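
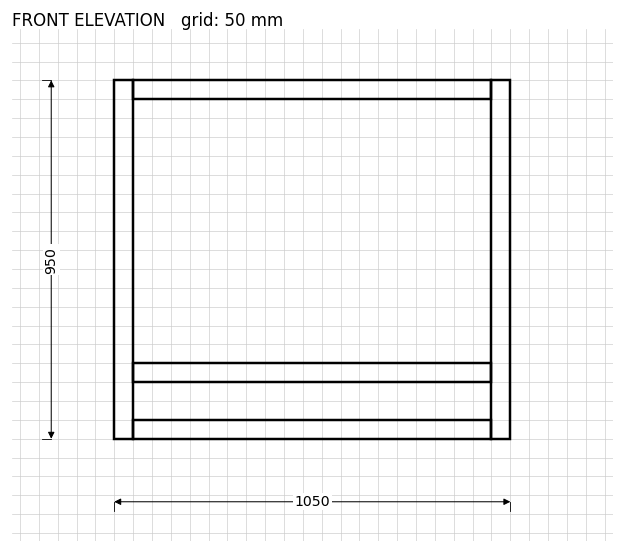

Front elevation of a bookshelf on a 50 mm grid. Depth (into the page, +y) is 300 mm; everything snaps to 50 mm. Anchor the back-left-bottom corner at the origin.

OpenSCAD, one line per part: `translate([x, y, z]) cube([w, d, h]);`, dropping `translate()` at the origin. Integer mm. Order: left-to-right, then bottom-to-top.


cube([50, 300, 950]);
translate([50, 0, 0]) cube([950, 300, 50]);
translate([50, 0, 150]) cube([950, 300, 50]);
translate([50, 0, 900]) cube([950, 300, 50]);
translate([1000, 0, 0]) cube([50, 300, 950]);


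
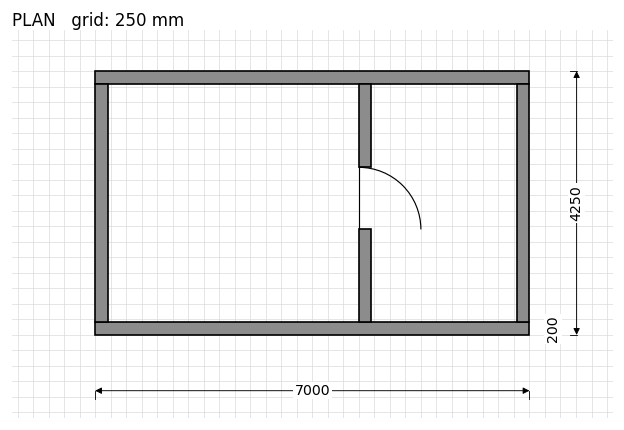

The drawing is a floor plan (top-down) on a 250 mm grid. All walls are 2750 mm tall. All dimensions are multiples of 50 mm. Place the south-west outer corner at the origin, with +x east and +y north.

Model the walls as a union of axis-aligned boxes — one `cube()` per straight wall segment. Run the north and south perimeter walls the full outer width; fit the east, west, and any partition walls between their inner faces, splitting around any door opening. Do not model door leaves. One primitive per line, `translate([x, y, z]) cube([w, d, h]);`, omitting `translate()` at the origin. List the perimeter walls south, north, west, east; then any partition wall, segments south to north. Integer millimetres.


cube([7000, 200, 2750]);
translate([0, 4050, 0]) cube([7000, 200, 2750]);
translate([0, 200, 0]) cube([200, 3850, 2750]);
translate([6800, 200, 0]) cube([200, 3850, 2750]);
translate([4250, 200, 0]) cube([200, 1500, 2750]);
translate([4250, 2700, 0]) cube([200, 1350, 2750]);


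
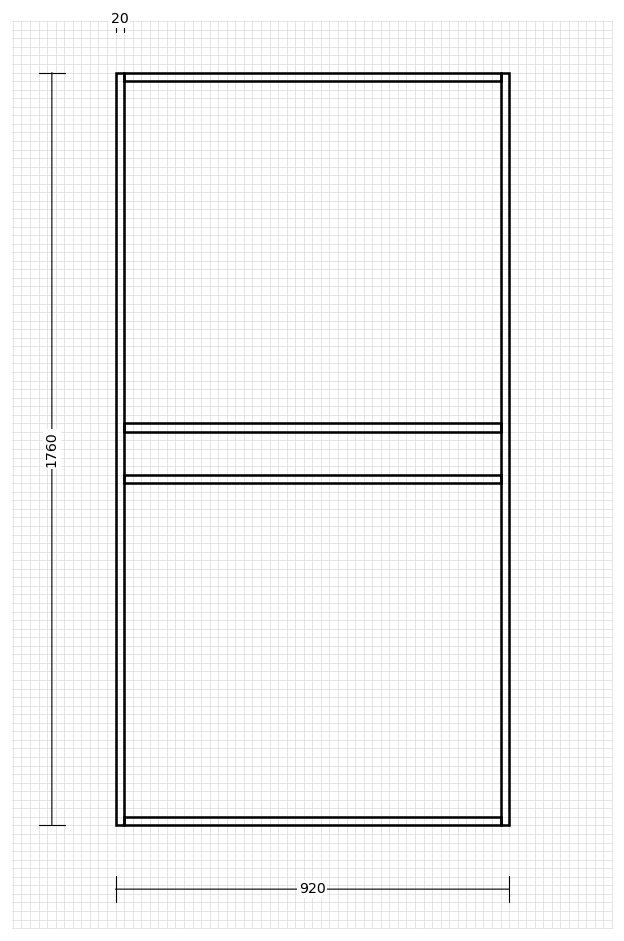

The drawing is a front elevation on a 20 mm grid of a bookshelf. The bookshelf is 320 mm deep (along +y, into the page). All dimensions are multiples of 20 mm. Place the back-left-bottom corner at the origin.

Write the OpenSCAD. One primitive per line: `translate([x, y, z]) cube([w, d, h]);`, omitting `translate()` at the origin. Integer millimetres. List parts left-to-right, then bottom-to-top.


cube([20, 320, 1760]);
translate([20, 0, 0]) cube([880, 320, 20]);
translate([20, 0, 800]) cube([880, 320, 20]);
translate([20, 0, 920]) cube([880, 320, 20]);
translate([20, 0, 1740]) cube([880, 320, 20]);
translate([900, 0, 0]) cube([20, 320, 1760]);


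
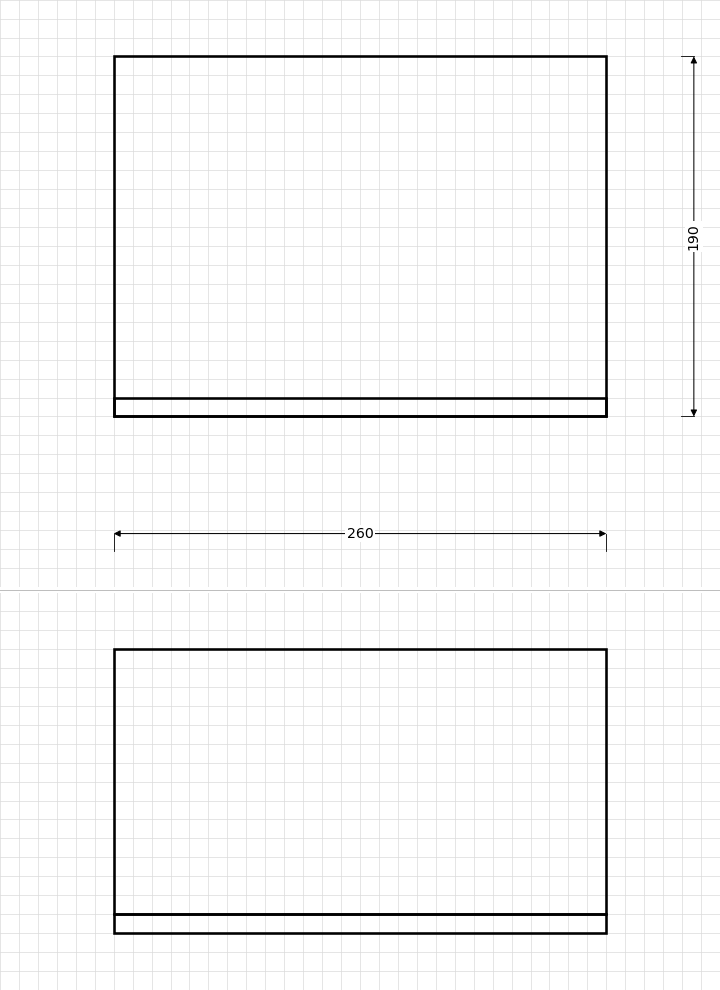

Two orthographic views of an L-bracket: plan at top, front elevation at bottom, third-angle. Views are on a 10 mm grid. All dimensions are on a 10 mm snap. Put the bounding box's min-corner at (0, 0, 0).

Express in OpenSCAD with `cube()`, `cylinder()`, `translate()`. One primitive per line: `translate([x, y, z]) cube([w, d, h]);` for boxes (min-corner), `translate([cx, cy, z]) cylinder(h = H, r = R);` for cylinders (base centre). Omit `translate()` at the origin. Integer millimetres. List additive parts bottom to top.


cube([260, 190, 10]);
translate([0, 0, 10]) cube([260, 10, 140]);


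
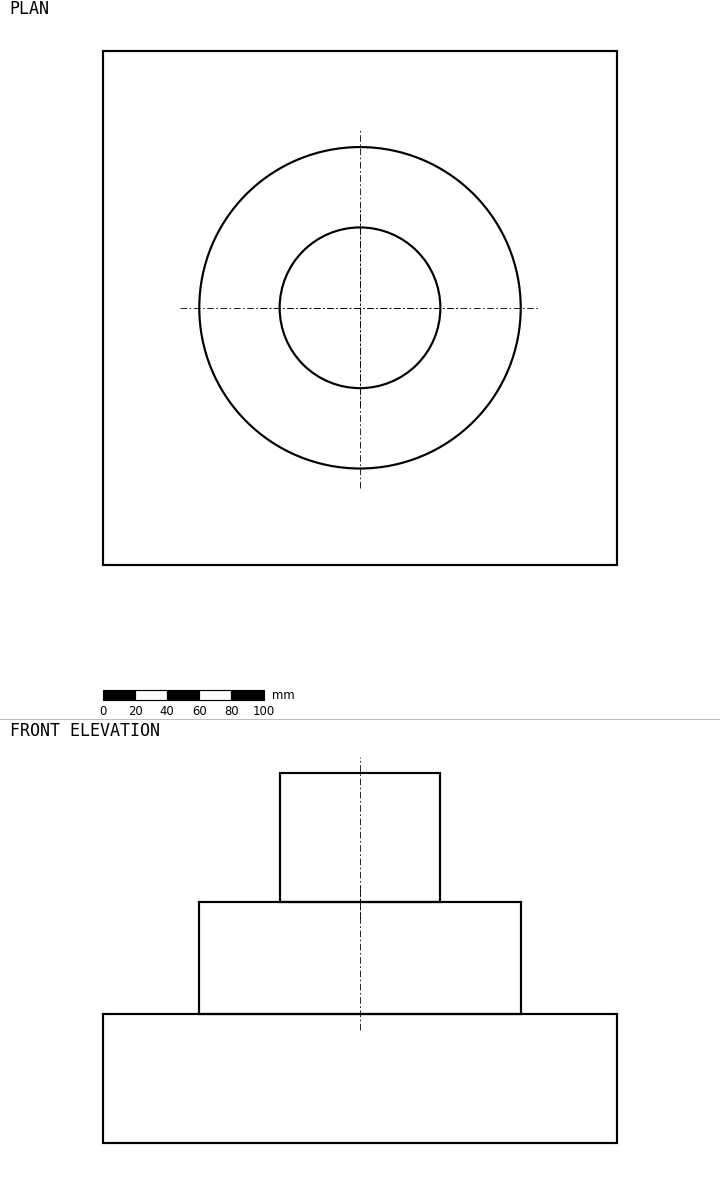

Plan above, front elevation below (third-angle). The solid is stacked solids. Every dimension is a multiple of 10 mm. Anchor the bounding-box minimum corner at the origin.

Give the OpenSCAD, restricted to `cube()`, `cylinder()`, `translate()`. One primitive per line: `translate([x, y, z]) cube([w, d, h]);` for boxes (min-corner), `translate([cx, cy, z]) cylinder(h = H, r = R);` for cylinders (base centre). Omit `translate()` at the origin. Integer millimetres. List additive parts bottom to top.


cube([320, 320, 80]);
translate([160, 160, 80]) cylinder(h = 70, r = 100);
translate([160, 160, 150]) cylinder(h = 80, r = 50);


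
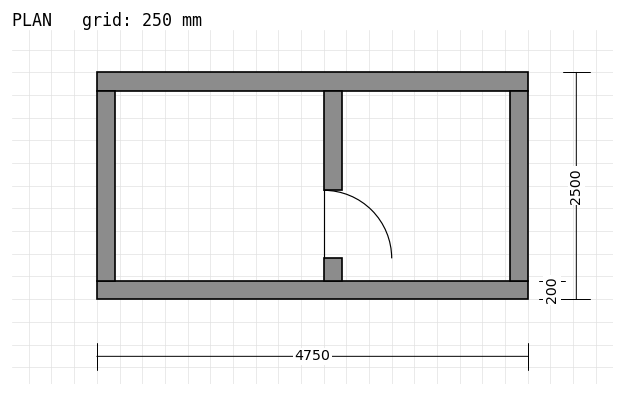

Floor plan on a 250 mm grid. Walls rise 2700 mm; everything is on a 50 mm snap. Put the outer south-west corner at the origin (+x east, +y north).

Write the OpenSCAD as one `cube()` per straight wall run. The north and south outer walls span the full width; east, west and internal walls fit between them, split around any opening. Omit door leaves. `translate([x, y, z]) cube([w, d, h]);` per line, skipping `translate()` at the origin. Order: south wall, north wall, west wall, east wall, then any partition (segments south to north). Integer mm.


cube([4750, 200, 2700]);
translate([0, 2300, 0]) cube([4750, 200, 2700]);
translate([0, 200, 0]) cube([200, 2100, 2700]);
translate([4550, 200, 0]) cube([200, 2100, 2700]);
translate([2500, 200, 0]) cube([200, 250, 2700]);
translate([2500, 1200, 0]) cube([200, 1100, 2700]);


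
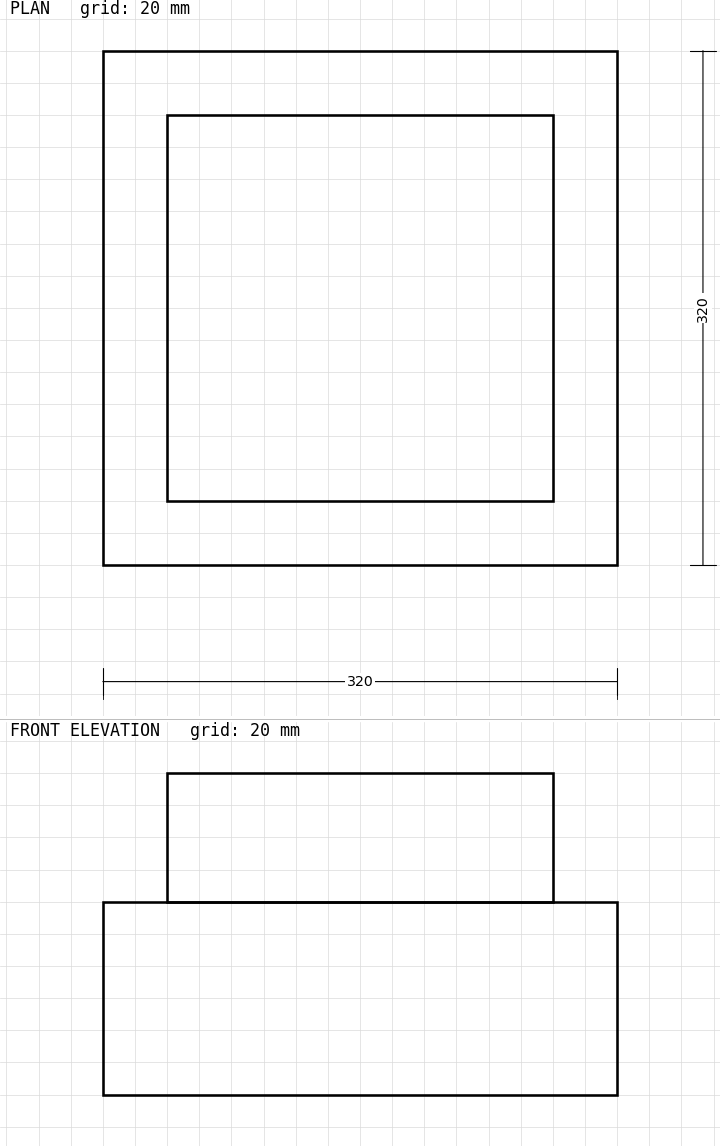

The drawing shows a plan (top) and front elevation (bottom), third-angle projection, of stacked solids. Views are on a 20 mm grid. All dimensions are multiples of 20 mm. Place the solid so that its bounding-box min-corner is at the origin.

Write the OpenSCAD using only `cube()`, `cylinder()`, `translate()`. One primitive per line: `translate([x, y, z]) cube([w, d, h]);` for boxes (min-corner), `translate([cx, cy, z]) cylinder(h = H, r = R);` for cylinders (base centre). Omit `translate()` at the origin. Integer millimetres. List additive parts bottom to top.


cube([320, 320, 120]);
translate([40, 40, 120]) cube([240, 240, 80]);


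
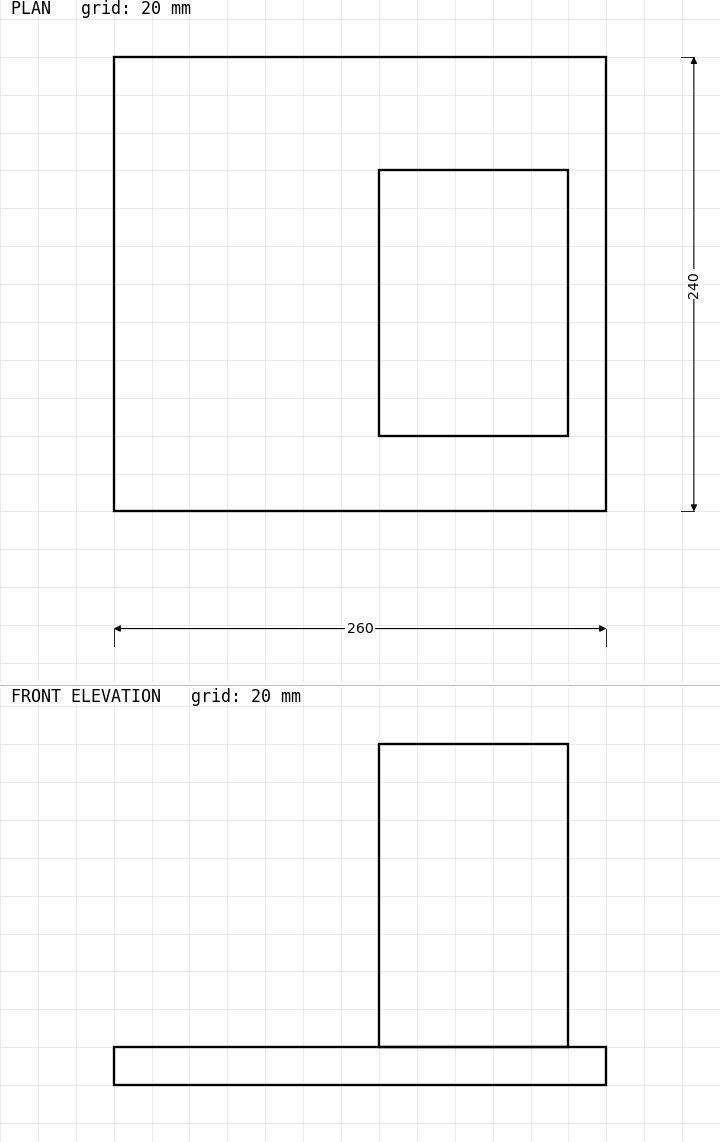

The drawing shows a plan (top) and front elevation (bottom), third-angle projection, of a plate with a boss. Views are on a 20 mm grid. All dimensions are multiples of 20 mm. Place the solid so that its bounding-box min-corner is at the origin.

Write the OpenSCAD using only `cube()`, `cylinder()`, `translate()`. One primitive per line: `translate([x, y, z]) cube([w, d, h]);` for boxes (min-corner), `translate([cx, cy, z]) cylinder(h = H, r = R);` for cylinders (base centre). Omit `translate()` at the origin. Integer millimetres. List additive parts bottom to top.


cube([260, 240, 20]);
translate([140, 40, 20]) cube([100, 140, 160]);


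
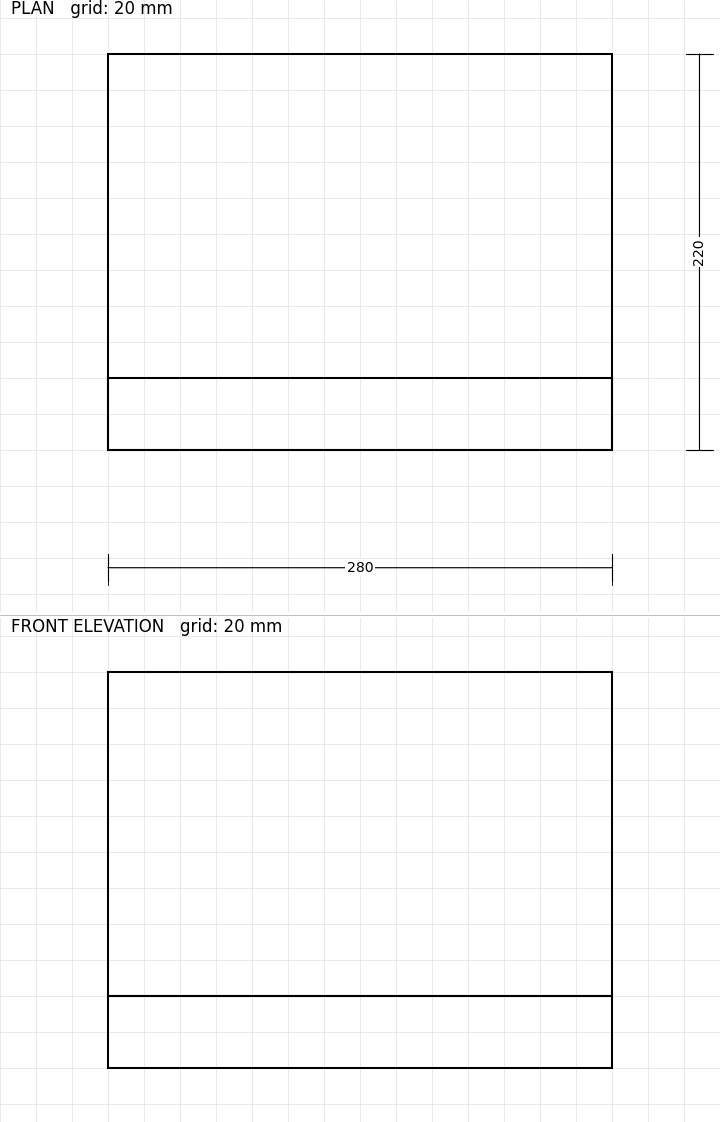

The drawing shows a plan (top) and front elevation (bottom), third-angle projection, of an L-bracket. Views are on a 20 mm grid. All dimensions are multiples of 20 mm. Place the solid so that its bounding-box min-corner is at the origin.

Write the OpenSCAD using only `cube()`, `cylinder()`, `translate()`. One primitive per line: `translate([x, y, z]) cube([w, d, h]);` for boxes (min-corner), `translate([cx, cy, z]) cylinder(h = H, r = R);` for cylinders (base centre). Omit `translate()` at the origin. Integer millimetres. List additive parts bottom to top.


cube([280, 220, 40]);
translate([0, 0, 40]) cube([280, 40, 180]);


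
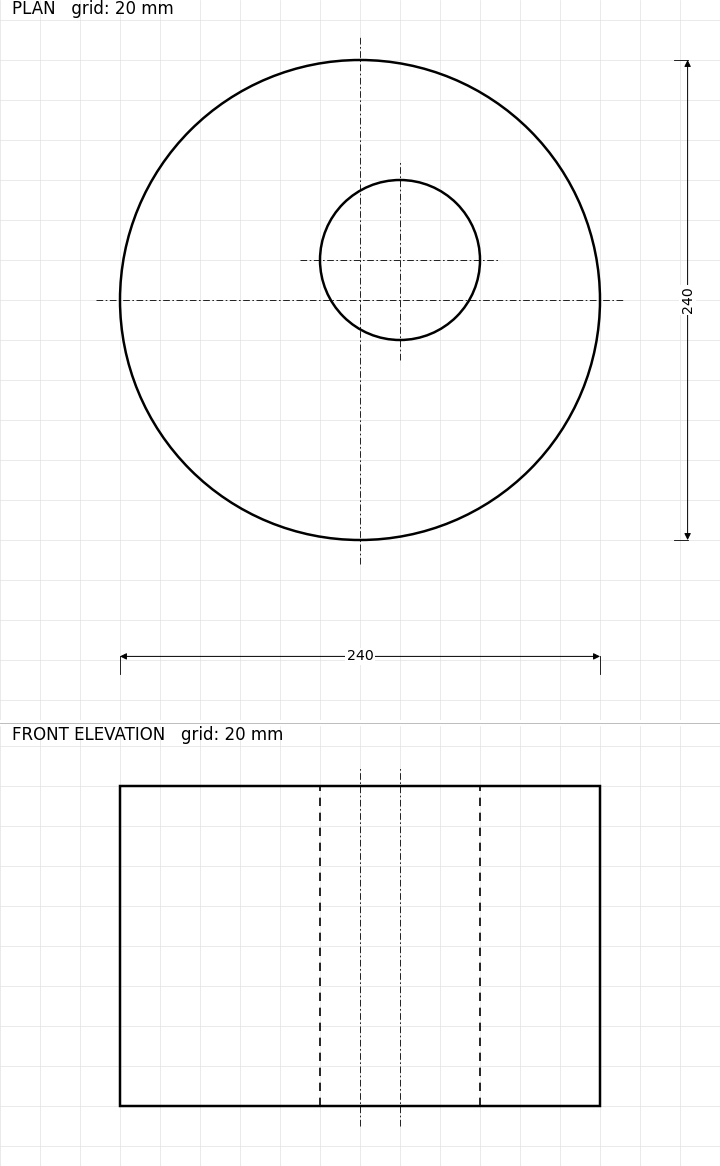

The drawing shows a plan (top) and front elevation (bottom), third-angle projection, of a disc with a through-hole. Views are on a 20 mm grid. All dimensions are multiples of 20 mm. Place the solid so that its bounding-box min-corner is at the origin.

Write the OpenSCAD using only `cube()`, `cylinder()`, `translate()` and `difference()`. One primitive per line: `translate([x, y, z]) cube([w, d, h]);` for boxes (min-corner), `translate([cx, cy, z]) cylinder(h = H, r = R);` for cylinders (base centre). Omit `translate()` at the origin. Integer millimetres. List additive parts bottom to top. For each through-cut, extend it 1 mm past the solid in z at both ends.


difference() {
  translate([120, 120, 0]) cylinder(h = 160, r = 120);
  translate([140, 140, -1]) cylinder(h = 162, r = 40);
}


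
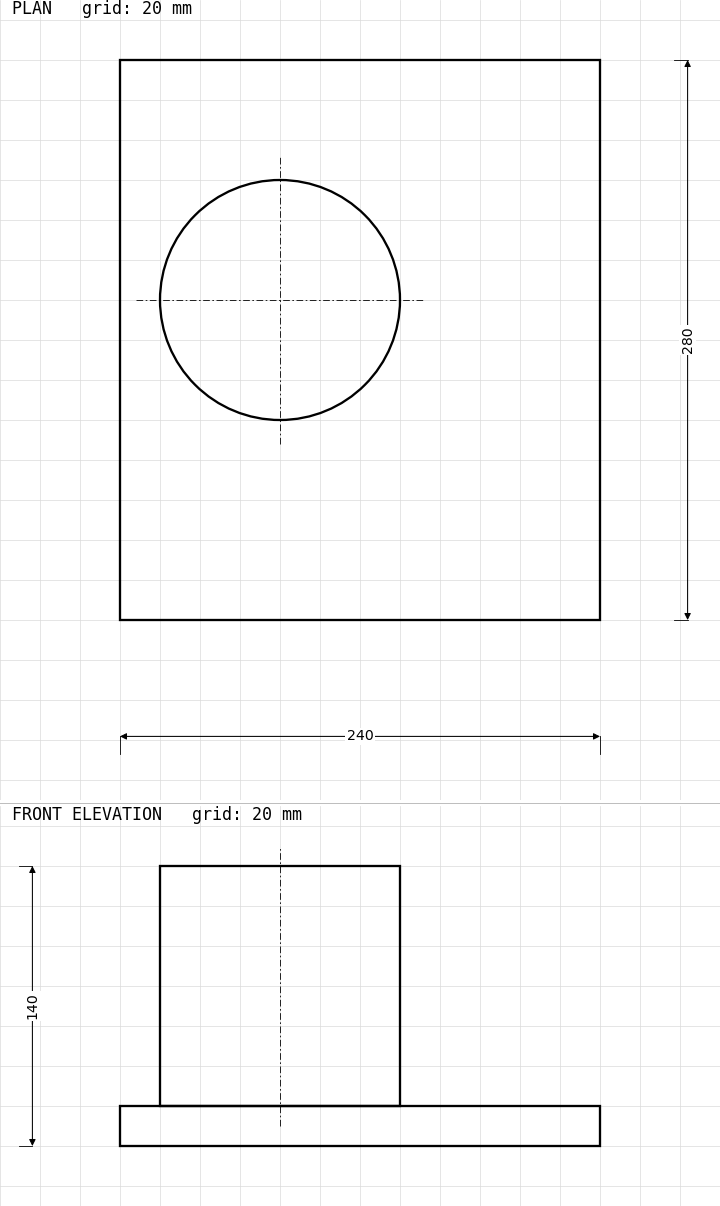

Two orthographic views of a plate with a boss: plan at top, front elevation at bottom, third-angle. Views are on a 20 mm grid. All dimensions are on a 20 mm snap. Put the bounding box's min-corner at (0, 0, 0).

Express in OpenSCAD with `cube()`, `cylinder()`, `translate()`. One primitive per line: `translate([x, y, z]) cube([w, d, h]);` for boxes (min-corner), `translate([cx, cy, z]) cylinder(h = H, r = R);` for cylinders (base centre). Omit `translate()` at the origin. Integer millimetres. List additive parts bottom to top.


cube([240, 280, 20]);
translate([80, 160, 20]) cylinder(h = 120, r = 60);


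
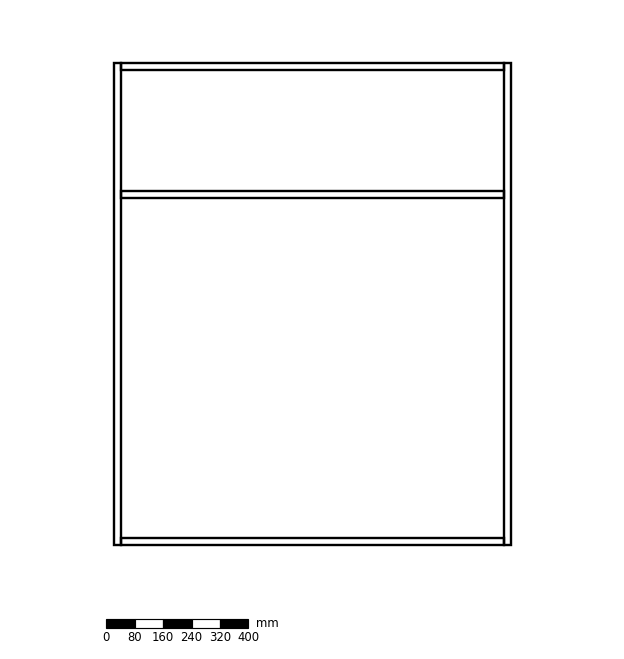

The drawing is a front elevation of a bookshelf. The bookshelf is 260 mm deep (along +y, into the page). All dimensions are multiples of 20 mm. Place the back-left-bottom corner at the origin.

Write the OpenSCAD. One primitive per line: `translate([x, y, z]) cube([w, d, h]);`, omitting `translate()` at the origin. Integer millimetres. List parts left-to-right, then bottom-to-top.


cube([20, 260, 1360]);
translate([20, 0, 0]) cube([1080, 260, 20]);
translate([20, 0, 980]) cube([1080, 260, 20]);
translate([20, 0, 1340]) cube([1080, 260, 20]);
translate([1100, 0, 0]) cube([20, 260, 1360]);


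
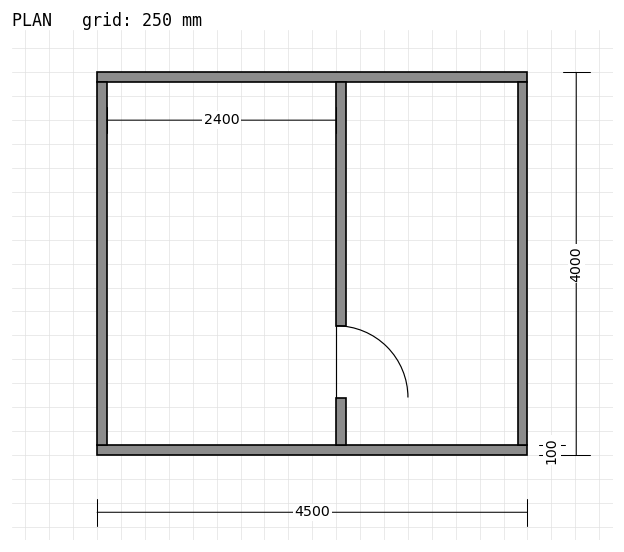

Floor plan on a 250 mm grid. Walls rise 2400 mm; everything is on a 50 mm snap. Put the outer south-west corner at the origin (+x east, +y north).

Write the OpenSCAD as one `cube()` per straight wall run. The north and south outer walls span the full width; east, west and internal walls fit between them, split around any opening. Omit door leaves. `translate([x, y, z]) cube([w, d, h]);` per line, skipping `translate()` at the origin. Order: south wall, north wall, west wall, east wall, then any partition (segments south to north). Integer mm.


cube([4500, 100, 2400]);
translate([0, 3900, 0]) cube([4500, 100, 2400]);
translate([0, 100, 0]) cube([100, 3800, 2400]);
translate([4400, 100, 0]) cube([100, 3800, 2400]);
translate([2500, 100, 0]) cube([100, 500, 2400]);
translate([2500, 1350, 0]) cube([100, 2550, 2400]);


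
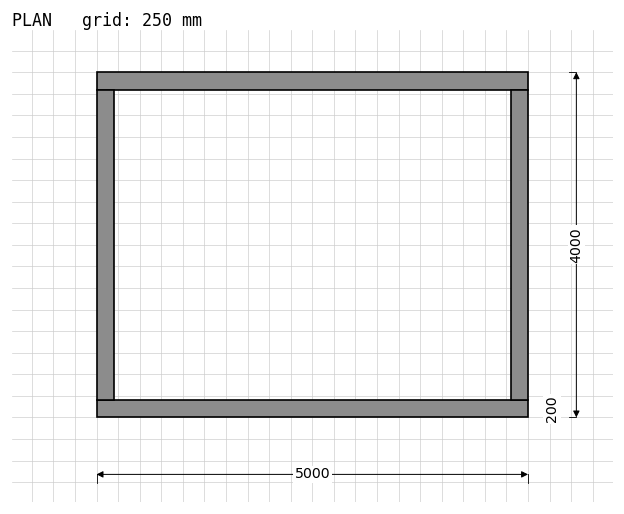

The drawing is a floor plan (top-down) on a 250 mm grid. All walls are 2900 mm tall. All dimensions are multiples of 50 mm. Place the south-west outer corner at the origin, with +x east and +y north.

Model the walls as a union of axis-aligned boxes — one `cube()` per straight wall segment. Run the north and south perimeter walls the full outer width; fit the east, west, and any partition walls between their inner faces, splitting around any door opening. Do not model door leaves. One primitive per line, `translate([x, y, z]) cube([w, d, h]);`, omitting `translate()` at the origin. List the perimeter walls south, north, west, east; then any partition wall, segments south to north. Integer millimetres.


cube([5000, 200, 2900]);
translate([0, 3800, 0]) cube([5000, 200, 2900]);
translate([0, 200, 0]) cube([200, 3600, 2900]);
translate([4800, 200, 0]) cube([200, 3600, 2900]);


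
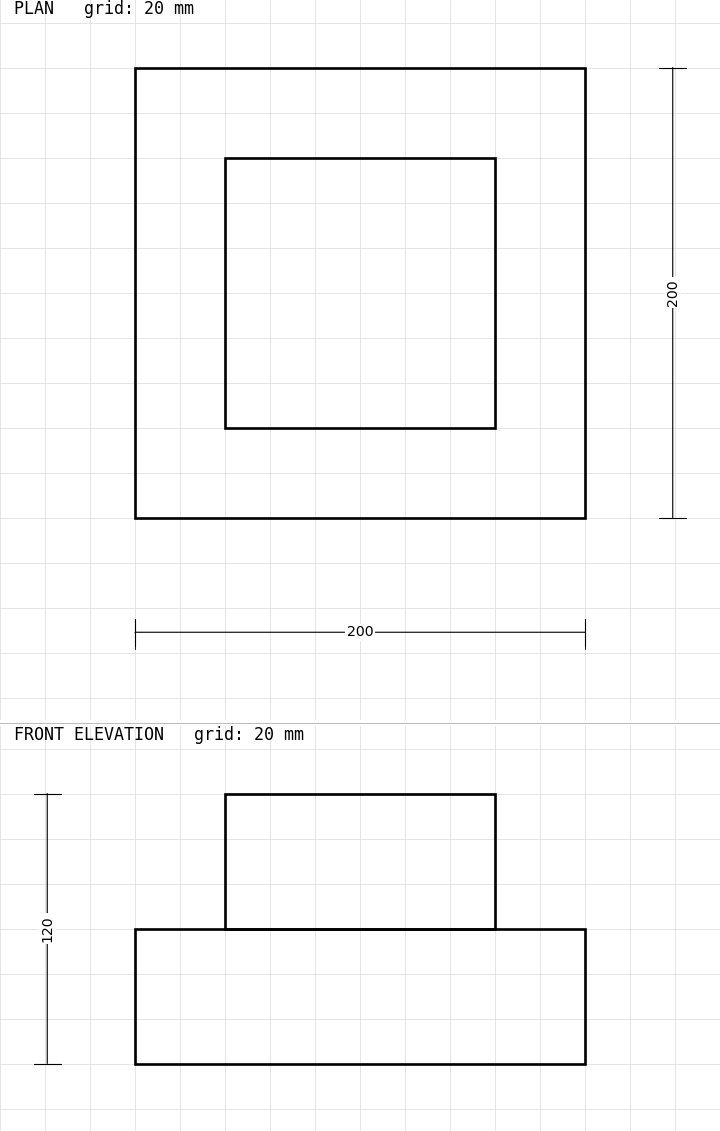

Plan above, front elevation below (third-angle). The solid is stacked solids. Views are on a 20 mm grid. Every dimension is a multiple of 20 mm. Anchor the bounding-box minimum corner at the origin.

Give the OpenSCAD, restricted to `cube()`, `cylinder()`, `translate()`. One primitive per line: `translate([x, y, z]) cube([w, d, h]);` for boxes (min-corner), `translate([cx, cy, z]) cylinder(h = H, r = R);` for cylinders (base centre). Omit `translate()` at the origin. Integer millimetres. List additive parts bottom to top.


cube([200, 200, 60]);
translate([40, 40, 60]) cube([120, 120, 60]);


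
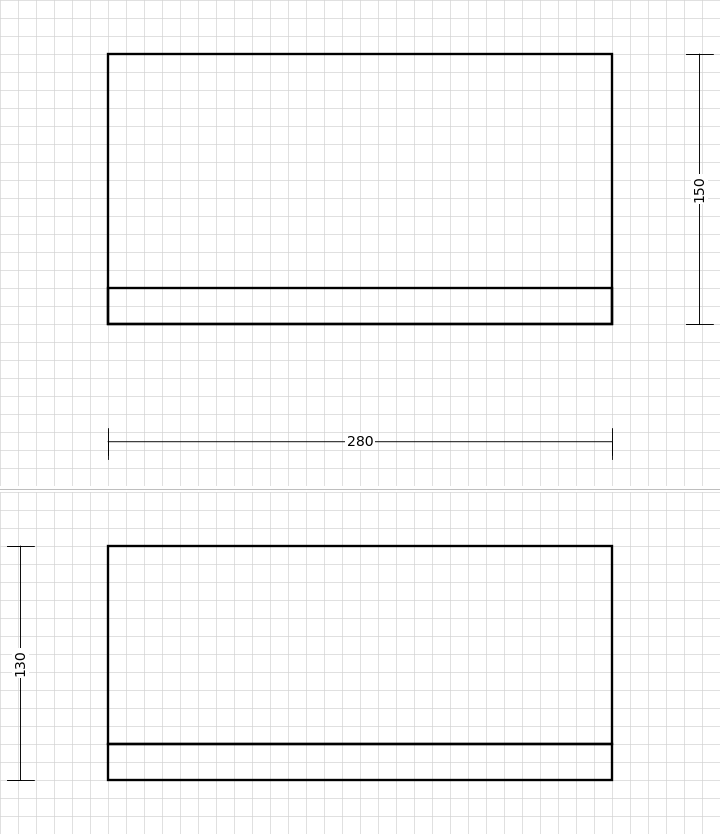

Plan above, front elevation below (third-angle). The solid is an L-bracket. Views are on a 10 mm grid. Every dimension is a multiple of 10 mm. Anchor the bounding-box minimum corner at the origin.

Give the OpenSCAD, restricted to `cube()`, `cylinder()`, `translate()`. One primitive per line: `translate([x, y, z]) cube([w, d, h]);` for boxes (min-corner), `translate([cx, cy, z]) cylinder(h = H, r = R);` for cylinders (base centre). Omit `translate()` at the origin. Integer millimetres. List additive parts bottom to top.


cube([280, 150, 20]);
translate([0, 0, 20]) cube([280, 20, 110]);


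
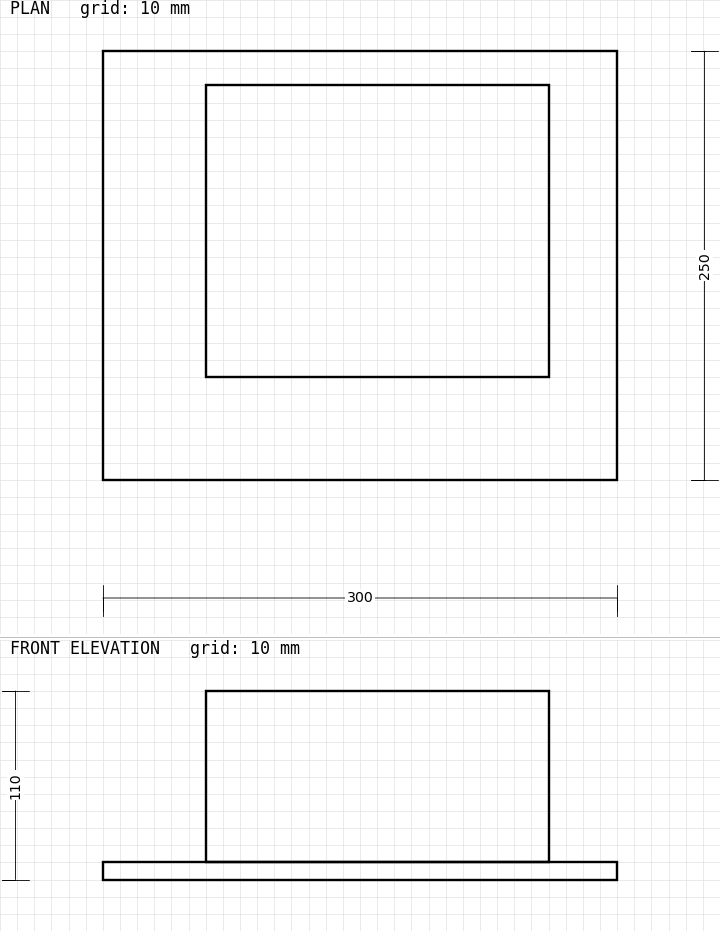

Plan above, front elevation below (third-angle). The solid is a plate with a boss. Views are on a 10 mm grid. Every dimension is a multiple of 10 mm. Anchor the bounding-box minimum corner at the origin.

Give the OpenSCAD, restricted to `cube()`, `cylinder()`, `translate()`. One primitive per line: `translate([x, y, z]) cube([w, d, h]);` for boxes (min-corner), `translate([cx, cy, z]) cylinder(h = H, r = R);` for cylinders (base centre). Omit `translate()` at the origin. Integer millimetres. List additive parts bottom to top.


cube([300, 250, 10]);
translate([60, 60, 10]) cube([200, 170, 100]);


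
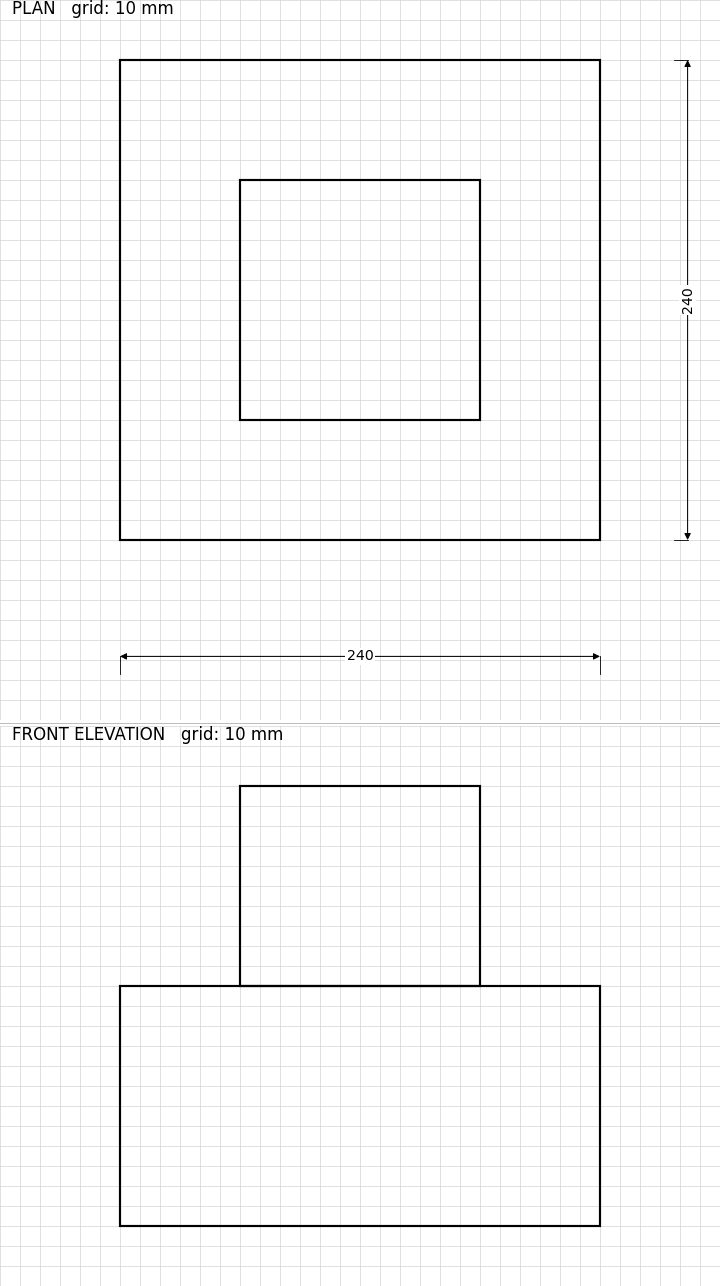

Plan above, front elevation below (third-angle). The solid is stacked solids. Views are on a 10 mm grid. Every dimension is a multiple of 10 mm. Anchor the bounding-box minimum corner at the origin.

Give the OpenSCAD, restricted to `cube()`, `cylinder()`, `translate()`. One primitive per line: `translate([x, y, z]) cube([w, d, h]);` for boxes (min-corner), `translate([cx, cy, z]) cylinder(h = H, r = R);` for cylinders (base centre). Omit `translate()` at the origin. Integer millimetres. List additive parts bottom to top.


cube([240, 240, 120]);
translate([60, 60, 120]) cube([120, 120, 100]);


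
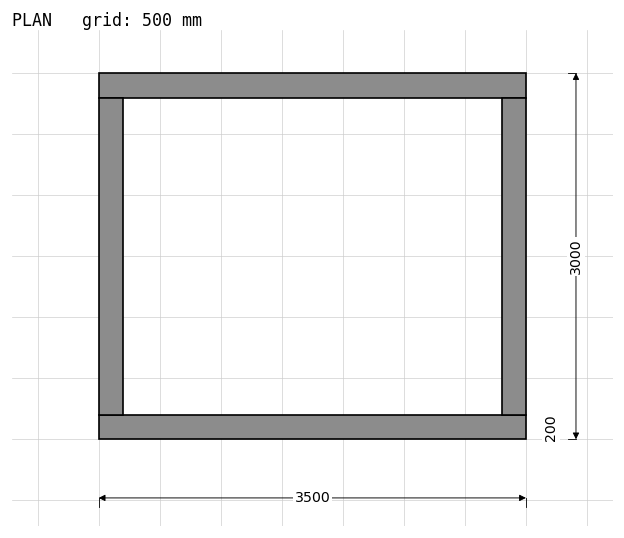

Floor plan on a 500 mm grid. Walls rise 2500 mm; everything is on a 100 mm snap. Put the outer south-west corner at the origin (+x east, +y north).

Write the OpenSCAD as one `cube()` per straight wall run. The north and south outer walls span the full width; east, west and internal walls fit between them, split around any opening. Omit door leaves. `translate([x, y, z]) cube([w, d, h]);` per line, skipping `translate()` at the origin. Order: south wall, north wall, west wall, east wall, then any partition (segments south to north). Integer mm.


cube([3500, 200, 2500]);
translate([0, 2800, 0]) cube([3500, 200, 2500]);
translate([0, 200, 0]) cube([200, 2600, 2500]);
translate([3300, 200, 0]) cube([200, 2600, 2500]);


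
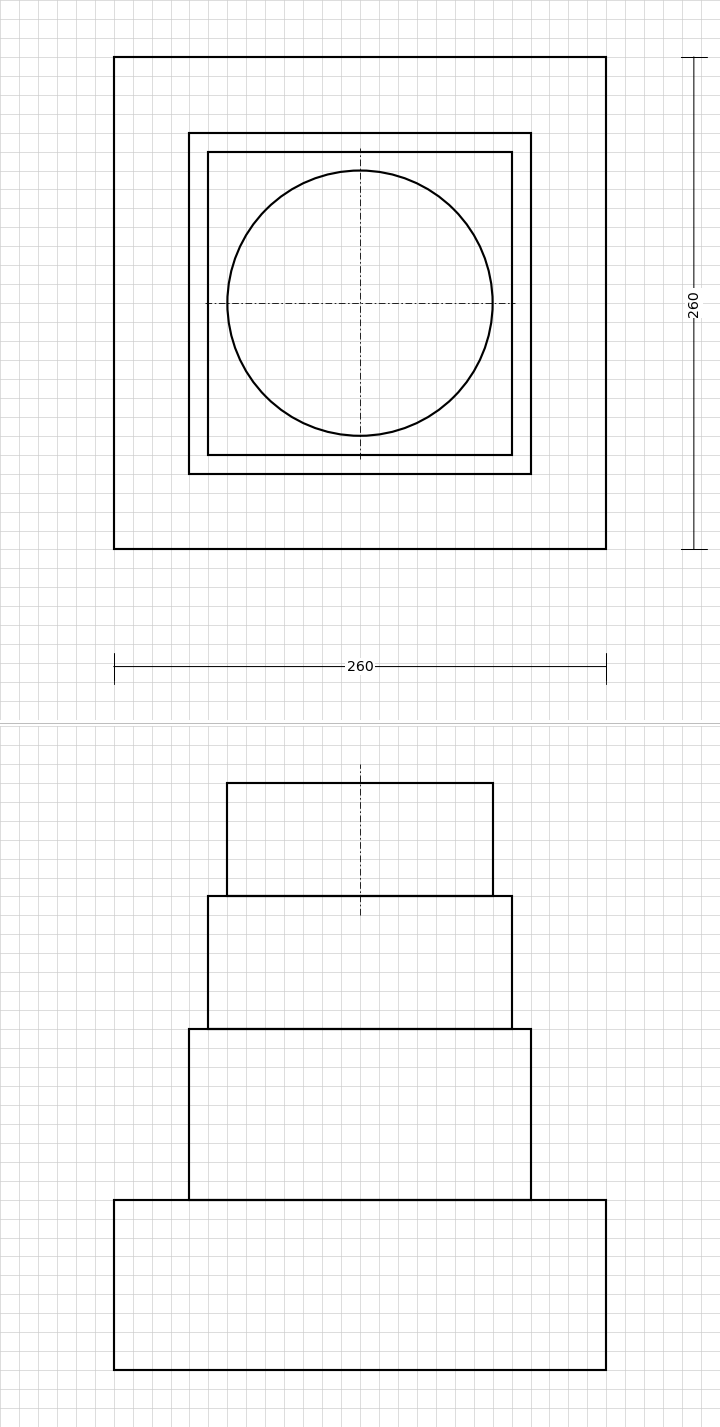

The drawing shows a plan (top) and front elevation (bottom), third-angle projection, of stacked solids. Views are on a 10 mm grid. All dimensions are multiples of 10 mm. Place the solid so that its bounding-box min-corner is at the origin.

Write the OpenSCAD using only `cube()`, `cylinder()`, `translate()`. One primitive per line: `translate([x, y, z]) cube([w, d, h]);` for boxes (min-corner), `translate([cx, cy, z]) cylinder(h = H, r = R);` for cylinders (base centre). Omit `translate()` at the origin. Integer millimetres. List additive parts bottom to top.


cube([260, 260, 90]);
translate([40, 40, 90]) cube([180, 180, 90]);
translate([50, 50, 180]) cube([160, 160, 70]);
translate([130, 130, 250]) cylinder(h = 60, r = 70);


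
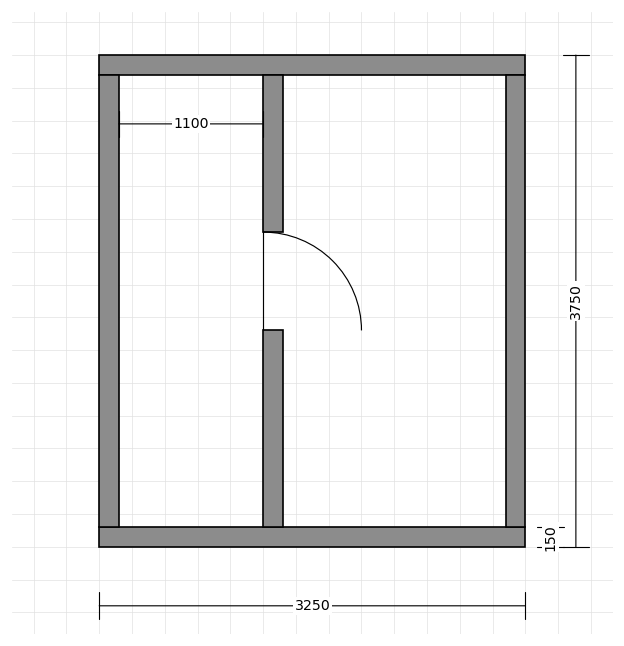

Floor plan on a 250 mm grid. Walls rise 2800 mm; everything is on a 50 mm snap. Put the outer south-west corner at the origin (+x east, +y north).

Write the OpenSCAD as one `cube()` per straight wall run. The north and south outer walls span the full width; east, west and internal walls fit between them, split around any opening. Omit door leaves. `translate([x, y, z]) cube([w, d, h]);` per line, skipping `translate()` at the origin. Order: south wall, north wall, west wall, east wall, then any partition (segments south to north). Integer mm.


cube([3250, 150, 2800]);
translate([0, 3600, 0]) cube([3250, 150, 2800]);
translate([0, 150, 0]) cube([150, 3450, 2800]);
translate([3100, 150, 0]) cube([150, 3450, 2800]);
translate([1250, 150, 0]) cube([150, 1500, 2800]);
translate([1250, 2400, 0]) cube([150, 1200, 2800]);


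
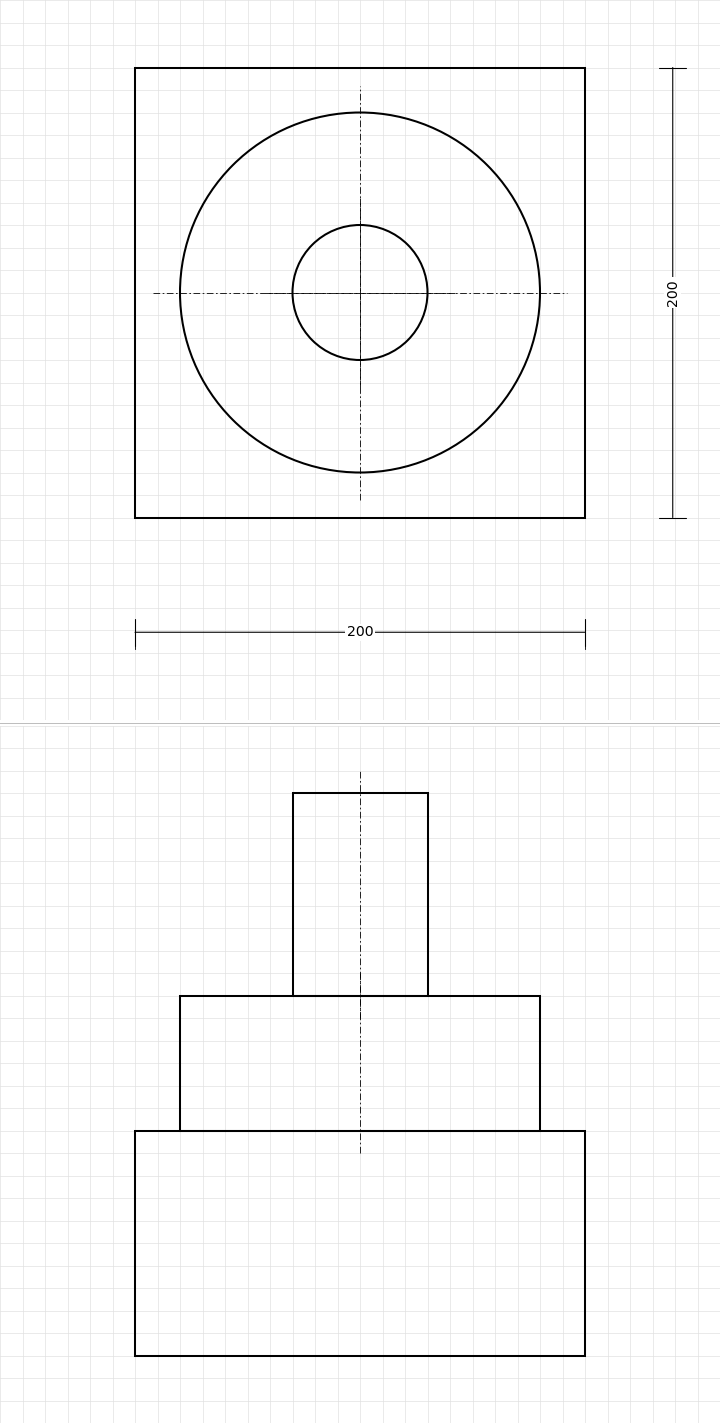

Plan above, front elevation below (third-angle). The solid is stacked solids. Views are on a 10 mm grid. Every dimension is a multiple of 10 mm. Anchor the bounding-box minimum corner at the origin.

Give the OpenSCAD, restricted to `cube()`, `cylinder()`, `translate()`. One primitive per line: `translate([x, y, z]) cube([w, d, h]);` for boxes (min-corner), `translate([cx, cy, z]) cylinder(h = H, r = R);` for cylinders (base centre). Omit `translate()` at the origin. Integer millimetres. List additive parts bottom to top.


cube([200, 200, 100]);
translate([100, 100, 100]) cylinder(h = 60, r = 80);
translate([100, 100, 160]) cylinder(h = 90, r = 30);


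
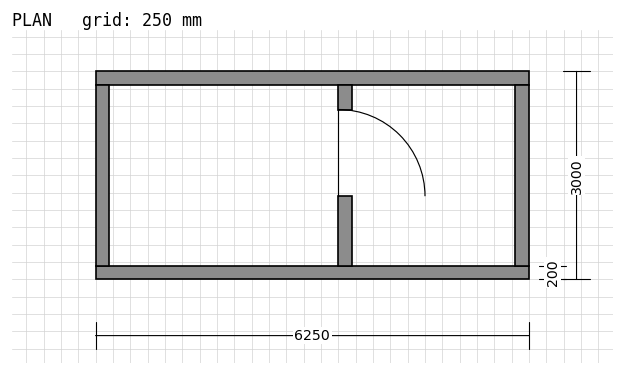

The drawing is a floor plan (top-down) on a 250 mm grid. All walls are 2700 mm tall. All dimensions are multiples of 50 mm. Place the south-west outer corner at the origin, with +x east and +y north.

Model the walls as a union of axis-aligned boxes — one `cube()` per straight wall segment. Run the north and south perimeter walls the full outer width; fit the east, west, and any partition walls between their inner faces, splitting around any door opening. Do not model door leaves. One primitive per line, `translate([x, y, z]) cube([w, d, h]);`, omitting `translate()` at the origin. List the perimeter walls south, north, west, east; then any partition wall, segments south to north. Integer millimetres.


cube([6250, 200, 2700]);
translate([0, 2800, 0]) cube([6250, 200, 2700]);
translate([0, 200, 0]) cube([200, 2600, 2700]);
translate([6050, 200, 0]) cube([200, 2600, 2700]);
translate([3500, 200, 0]) cube([200, 1000, 2700]);
translate([3500, 2450, 0]) cube([200, 350, 2700]);


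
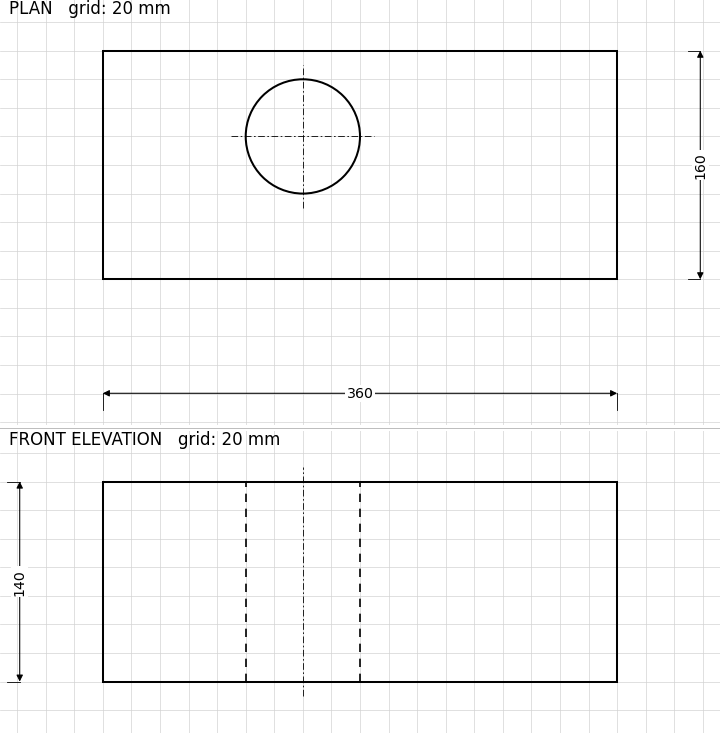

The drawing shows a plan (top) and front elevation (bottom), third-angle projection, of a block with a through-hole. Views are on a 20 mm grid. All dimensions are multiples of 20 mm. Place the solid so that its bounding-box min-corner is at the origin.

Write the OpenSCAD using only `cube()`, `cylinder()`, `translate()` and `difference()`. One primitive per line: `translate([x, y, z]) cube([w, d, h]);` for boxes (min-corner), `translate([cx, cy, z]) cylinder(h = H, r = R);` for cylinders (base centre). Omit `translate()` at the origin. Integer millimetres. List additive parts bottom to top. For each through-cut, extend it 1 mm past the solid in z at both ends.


difference() {
  cube([360, 160, 140]);
  translate([140, 100, -1]) cylinder(h = 142, r = 40);
}


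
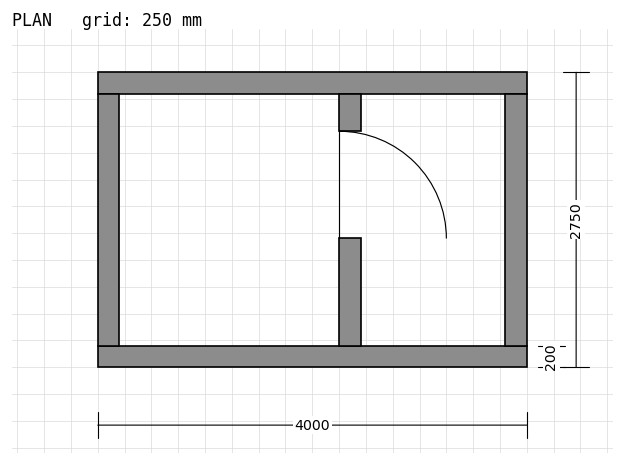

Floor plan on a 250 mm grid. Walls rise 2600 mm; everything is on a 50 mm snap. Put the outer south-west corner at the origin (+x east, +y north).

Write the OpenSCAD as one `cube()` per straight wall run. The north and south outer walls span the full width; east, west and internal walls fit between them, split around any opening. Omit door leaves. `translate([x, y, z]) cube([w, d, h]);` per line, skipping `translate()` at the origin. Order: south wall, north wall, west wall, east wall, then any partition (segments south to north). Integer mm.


cube([4000, 200, 2600]);
translate([0, 2550, 0]) cube([4000, 200, 2600]);
translate([0, 200, 0]) cube([200, 2350, 2600]);
translate([3800, 200, 0]) cube([200, 2350, 2600]);
translate([2250, 200, 0]) cube([200, 1000, 2600]);
translate([2250, 2200, 0]) cube([200, 350, 2600]);


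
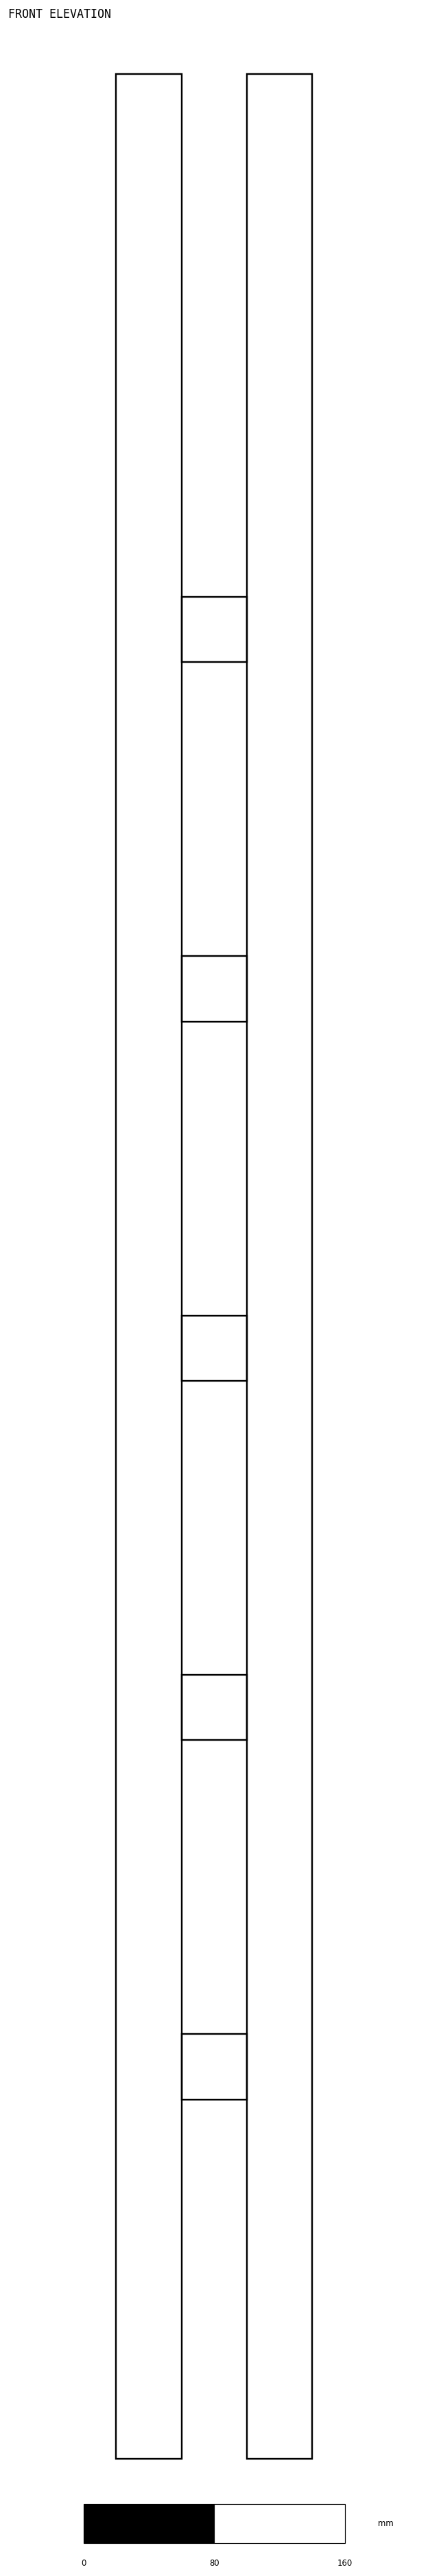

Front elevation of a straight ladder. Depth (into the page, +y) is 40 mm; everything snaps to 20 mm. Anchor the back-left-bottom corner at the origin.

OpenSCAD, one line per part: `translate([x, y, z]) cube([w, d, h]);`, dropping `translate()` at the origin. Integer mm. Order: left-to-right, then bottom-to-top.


cube([40, 40, 1460]);
translate([40, 0, 220]) cube([40, 40, 40]);
translate([40, 0, 440]) cube([40, 40, 40]);
translate([40, 0, 660]) cube([40, 40, 40]);
translate([40, 0, 880]) cube([40, 40, 40]);
translate([40, 0, 1100]) cube([40, 40, 40]);
translate([80, 0, 0]) cube([40, 40, 1460]);


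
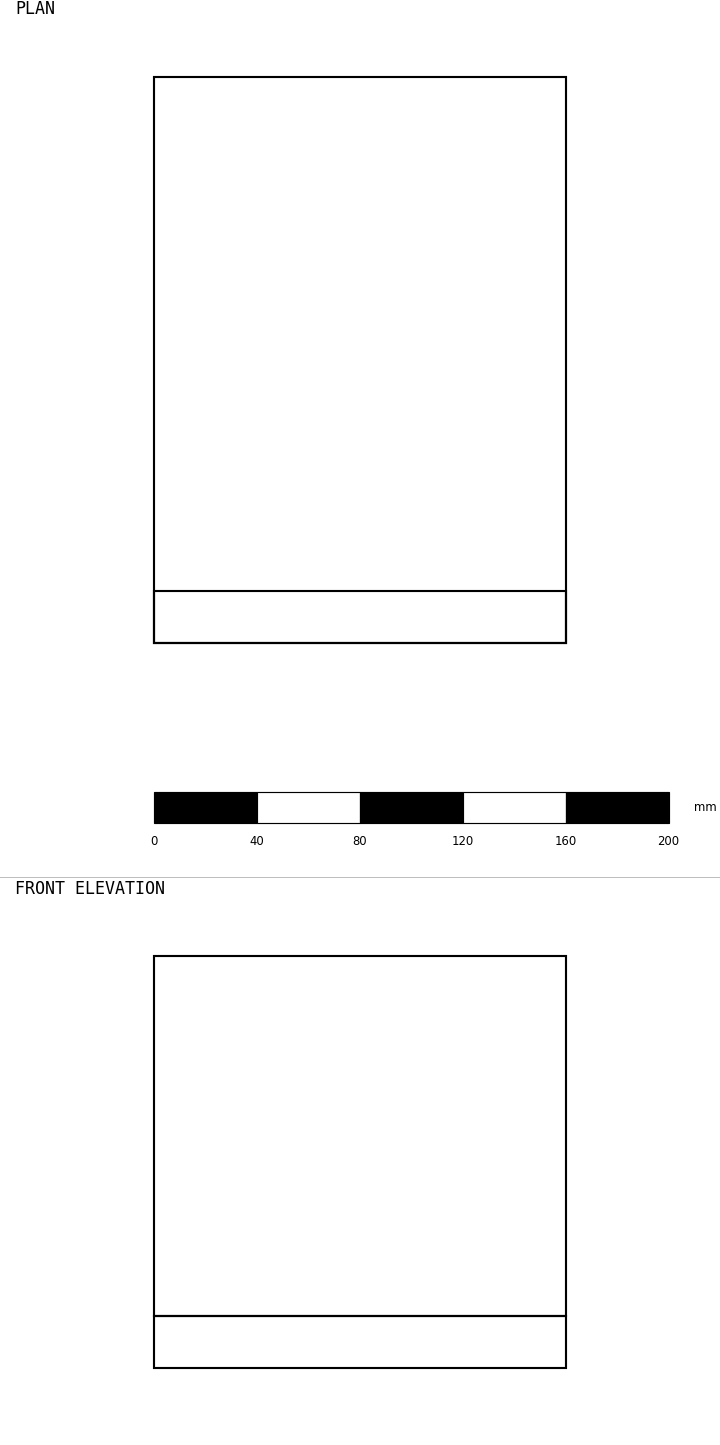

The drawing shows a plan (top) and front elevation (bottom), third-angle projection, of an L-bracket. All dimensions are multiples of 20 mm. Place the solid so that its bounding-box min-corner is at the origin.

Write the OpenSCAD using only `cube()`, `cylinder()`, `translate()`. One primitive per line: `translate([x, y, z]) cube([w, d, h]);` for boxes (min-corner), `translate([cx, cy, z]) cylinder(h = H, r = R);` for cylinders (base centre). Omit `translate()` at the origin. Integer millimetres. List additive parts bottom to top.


cube([160, 220, 20]);
translate([0, 0, 20]) cube([160, 20, 140]);


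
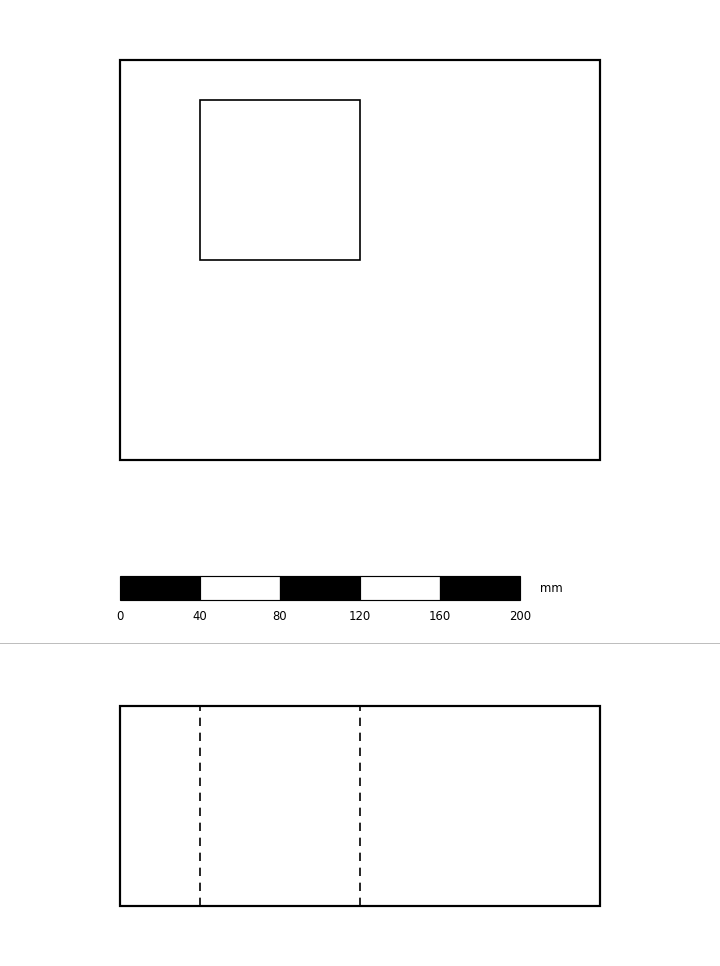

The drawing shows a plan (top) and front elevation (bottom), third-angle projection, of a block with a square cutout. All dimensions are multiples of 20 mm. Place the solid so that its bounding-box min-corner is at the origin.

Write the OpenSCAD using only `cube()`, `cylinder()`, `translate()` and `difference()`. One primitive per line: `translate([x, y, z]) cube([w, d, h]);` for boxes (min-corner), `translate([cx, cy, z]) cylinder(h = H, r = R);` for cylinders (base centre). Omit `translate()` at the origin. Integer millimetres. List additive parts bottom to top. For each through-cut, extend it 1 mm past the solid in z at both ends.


difference() {
  cube([240, 200, 100]);
  translate([40, 100, -1]) cube([80, 80, 102]);
}


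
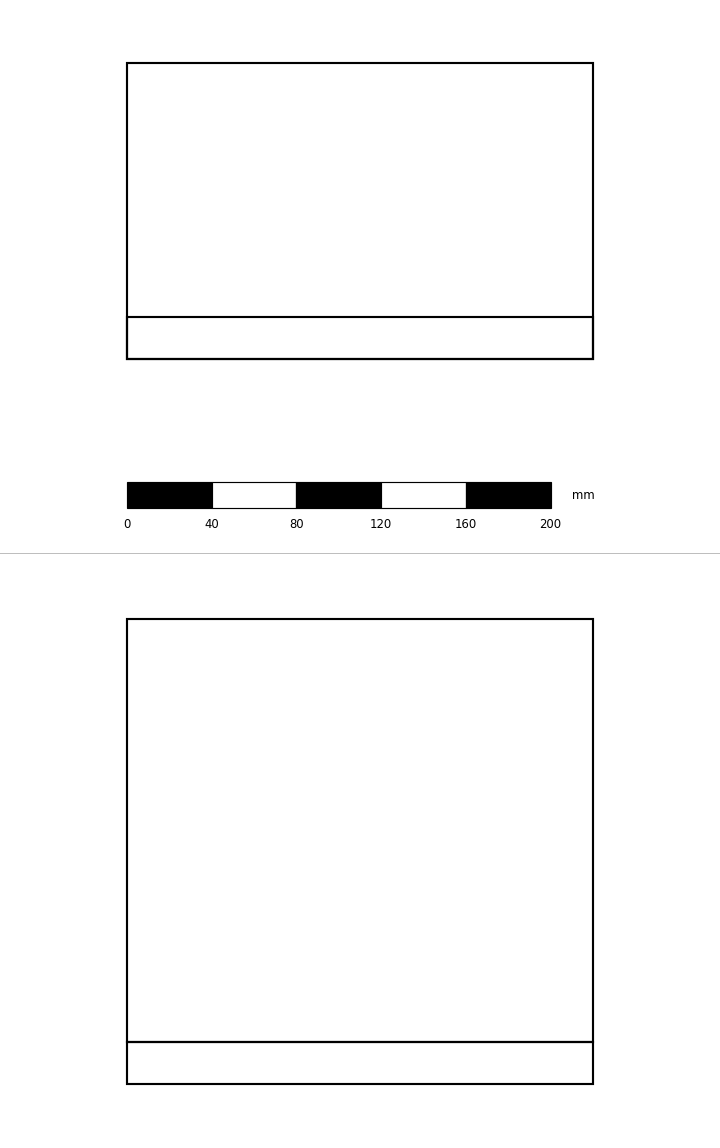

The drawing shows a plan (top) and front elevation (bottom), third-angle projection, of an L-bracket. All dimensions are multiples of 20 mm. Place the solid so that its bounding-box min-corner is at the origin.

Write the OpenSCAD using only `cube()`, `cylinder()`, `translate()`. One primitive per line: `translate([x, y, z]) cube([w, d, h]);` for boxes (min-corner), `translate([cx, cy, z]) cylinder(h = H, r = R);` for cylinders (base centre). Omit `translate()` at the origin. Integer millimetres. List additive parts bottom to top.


cube([220, 140, 20]);
translate([0, 0, 20]) cube([220, 20, 200]);


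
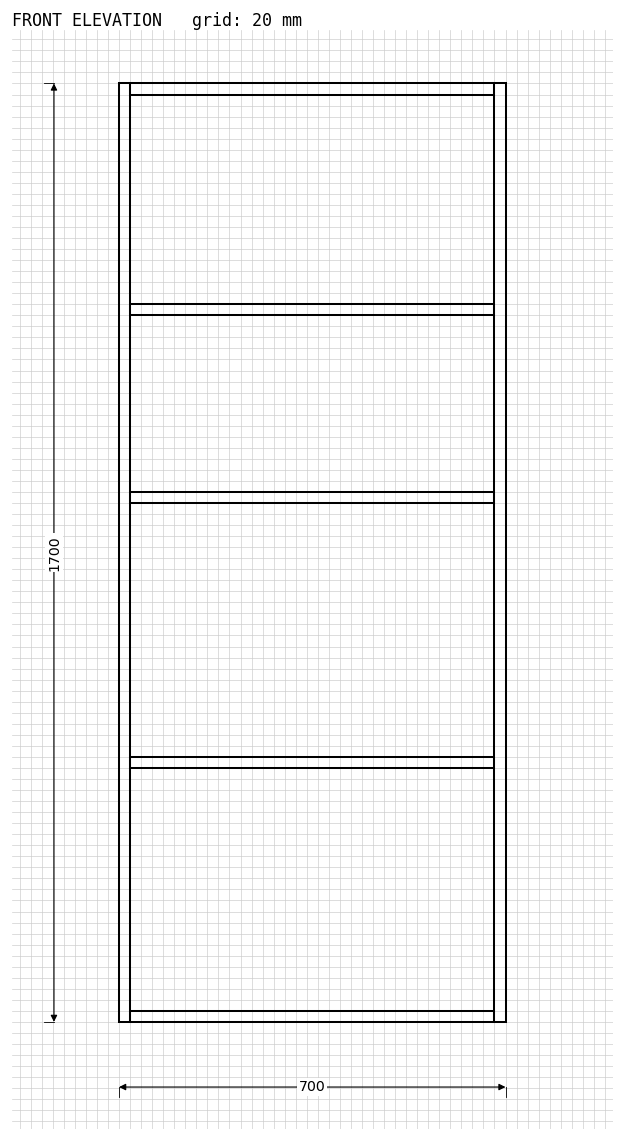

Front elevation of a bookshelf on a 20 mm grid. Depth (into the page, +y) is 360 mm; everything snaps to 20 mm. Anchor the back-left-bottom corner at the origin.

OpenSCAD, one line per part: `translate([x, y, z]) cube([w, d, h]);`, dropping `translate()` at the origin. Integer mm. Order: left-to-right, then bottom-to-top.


cube([20, 360, 1700]);
translate([20, 0, 0]) cube([660, 360, 20]);
translate([20, 0, 460]) cube([660, 360, 20]);
translate([20, 0, 940]) cube([660, 360, 20]);
translate([20, 0, 1280]) cube([660, 360, 20]);
translate([20, 0, 1680]) cube([660, 360, 20]);
translate([680, 0, 0]) cube([20, 360, 1700]);


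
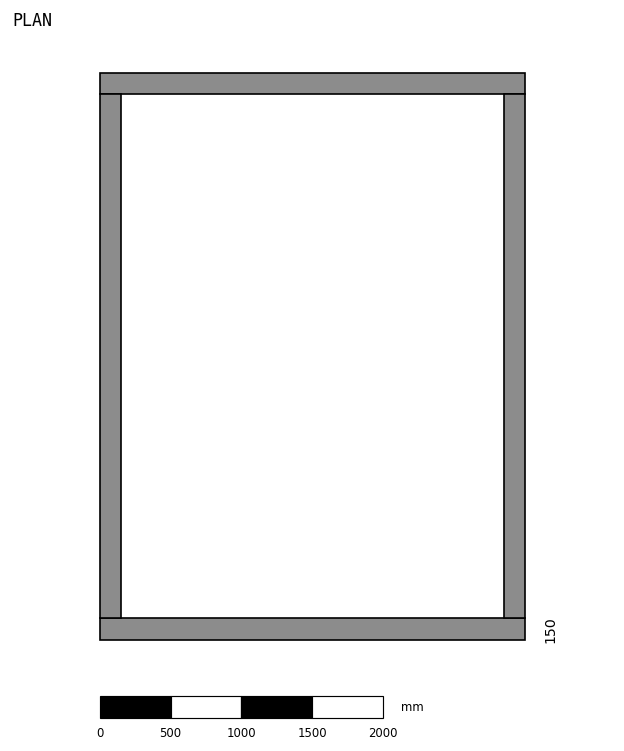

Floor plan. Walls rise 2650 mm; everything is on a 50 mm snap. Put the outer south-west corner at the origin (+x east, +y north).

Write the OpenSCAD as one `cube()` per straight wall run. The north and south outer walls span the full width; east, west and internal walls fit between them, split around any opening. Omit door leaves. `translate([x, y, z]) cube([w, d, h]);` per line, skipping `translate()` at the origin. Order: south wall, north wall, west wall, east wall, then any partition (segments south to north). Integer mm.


cube([3000, 150, 2650]);
translate([0, 3850, 0]) cube([3000, 150, 2650]);
translate([0, 150, 0]) cube([150, 3700, 2650]);
translate([2850, 150, 0]) cube([150, 3700, 2650]);


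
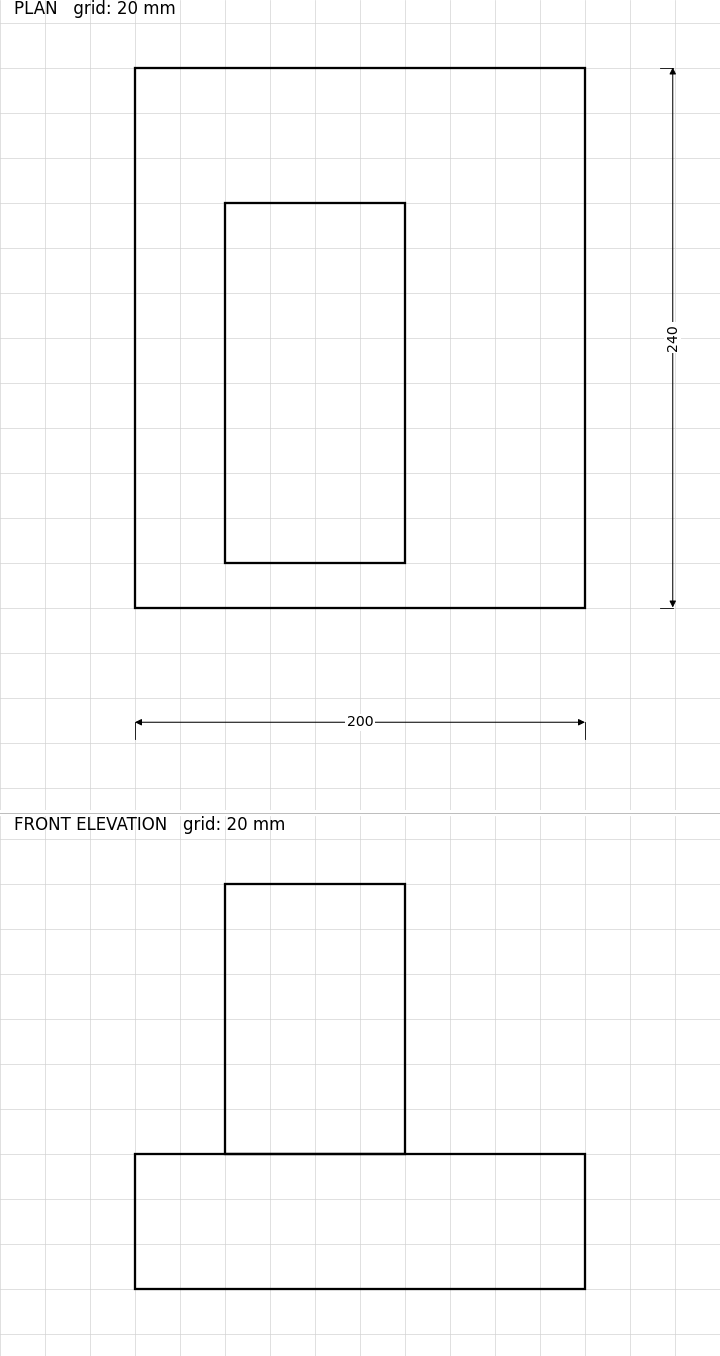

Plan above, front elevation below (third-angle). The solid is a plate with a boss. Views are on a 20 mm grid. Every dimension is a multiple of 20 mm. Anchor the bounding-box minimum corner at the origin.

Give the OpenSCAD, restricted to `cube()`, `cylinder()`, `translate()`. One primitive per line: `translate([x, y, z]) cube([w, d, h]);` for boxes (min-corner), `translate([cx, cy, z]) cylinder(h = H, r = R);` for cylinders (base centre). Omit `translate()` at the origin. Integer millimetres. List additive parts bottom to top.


cube([200, 240, 60]);
translate([40, 20, 60]) cube([80, 160, 120]);


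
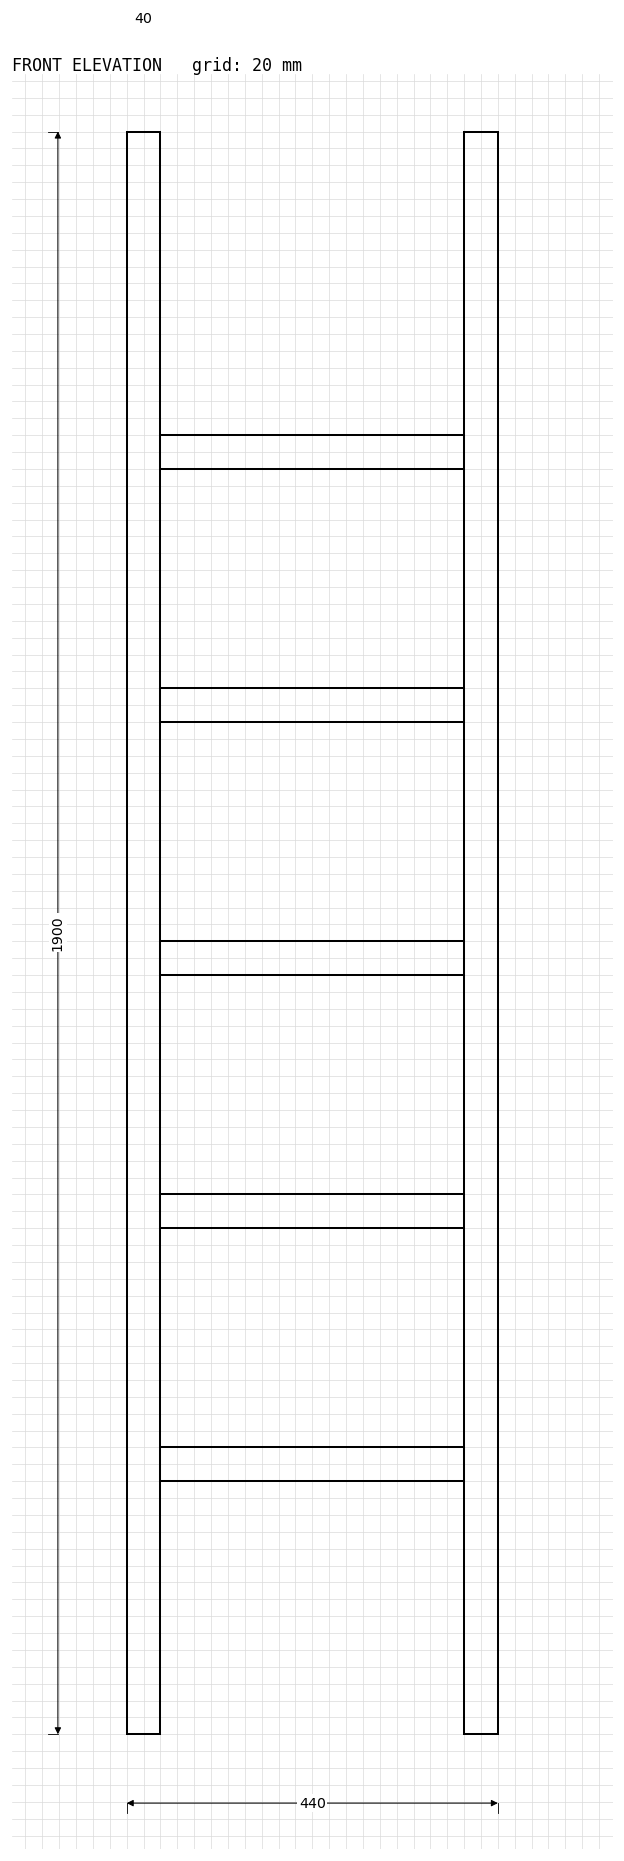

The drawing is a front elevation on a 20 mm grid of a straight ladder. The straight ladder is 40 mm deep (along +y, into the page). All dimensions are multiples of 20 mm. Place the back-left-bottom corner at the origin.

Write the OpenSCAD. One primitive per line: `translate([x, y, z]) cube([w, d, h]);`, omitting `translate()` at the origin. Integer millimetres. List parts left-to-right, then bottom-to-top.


cube([40, 40, 1900]);
translate([40, 0, 300]) cube([360, 40, 40]);
translate([40, 0, 600]) cube([360, 40, 40]);
translate([40, 0, 900]) cube([360, 40, 40]);
translate([40, 0, 1200]) cube([360, 40, 40]);
translate([40, 0, 1500]) cube([360, 40, 40]);
translate([400, 0, 0]) cube([40, 40, 1900]);


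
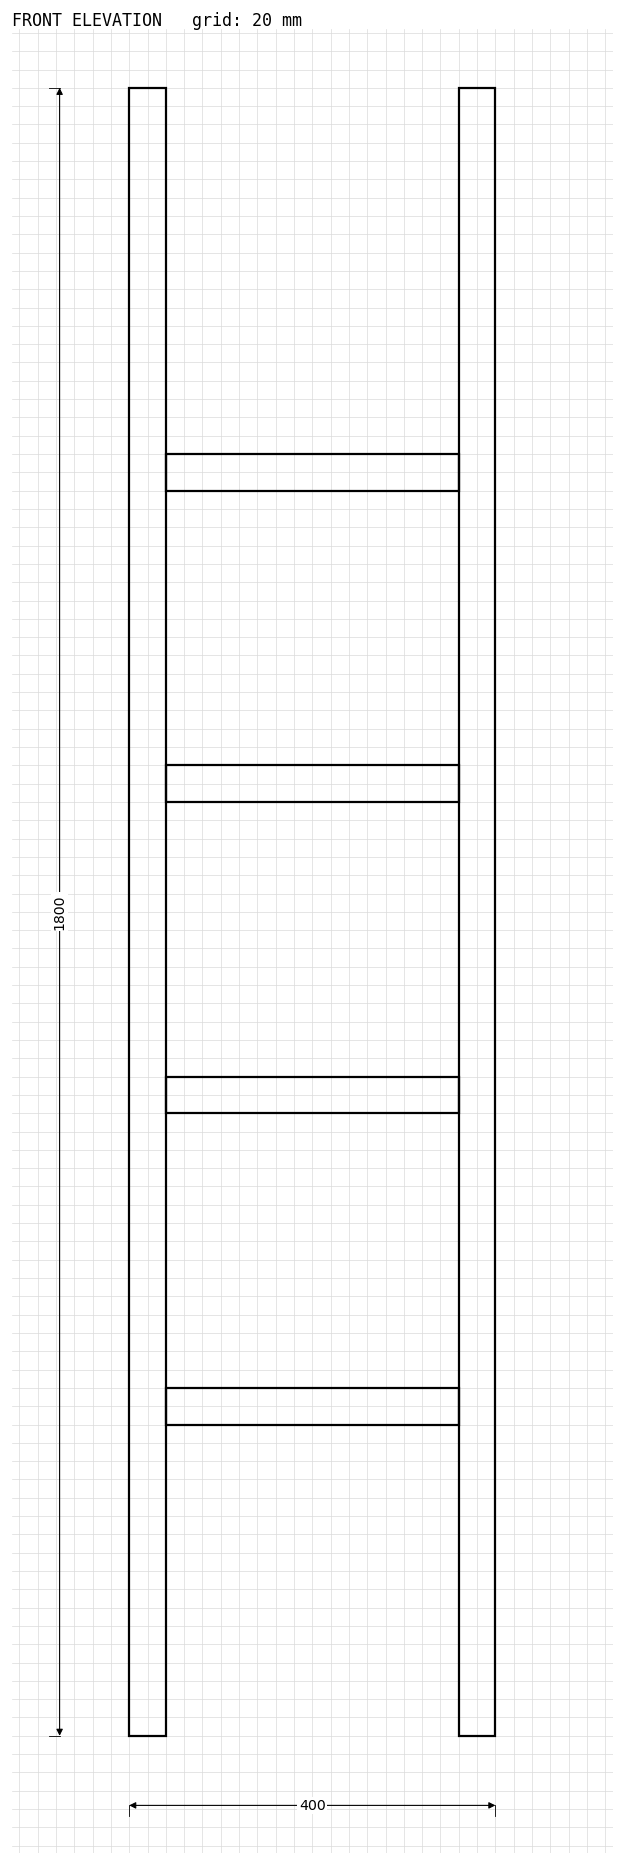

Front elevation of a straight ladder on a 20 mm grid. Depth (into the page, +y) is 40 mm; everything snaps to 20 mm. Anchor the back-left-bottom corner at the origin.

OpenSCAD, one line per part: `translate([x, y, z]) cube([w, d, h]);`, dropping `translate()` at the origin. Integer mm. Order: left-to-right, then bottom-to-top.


cube([40, 40, 1800]);
translate([40, 0, 340]) cube([320, 40, 40]);
translate([40, 0, 680]) cube([320, 40, 40]);
translate([40, 0, 1020]) cube([320, 40, 40]);
translate([40, 0, 1360]) cube([320, 40, 40]);
translate([360, 0, 0]) cube([40, 40, 1800]);
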